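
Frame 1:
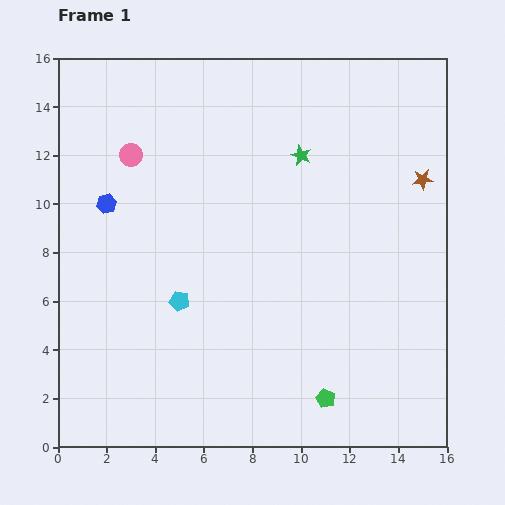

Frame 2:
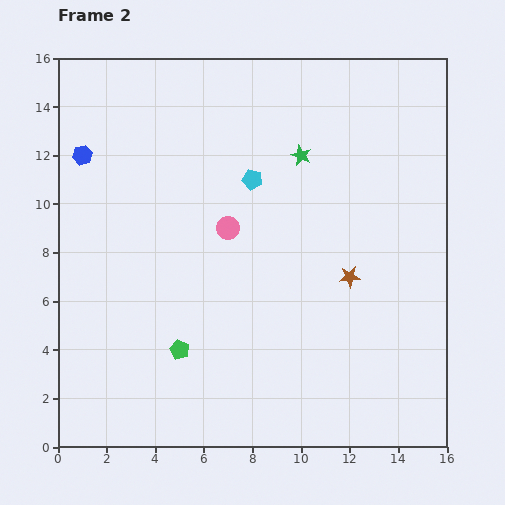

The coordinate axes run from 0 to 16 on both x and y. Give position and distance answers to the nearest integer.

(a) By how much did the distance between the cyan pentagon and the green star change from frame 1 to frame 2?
-6

Distance in frame 1: 8. Distance in frame 2: 2.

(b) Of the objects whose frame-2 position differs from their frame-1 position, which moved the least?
the blue hexagon

(moved 2)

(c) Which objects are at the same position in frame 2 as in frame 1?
the green star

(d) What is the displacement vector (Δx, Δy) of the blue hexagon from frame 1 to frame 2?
(-1, 2)

The blue hexagon was at (2, 10) in frame 1 and (1, 12) in frame 2.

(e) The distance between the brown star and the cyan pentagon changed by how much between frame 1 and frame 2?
-5

Distance in frame 1: 11. Distance in frame 2: 6.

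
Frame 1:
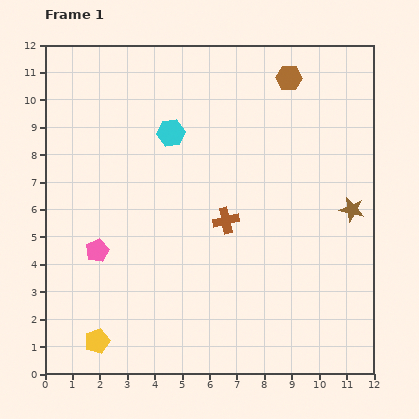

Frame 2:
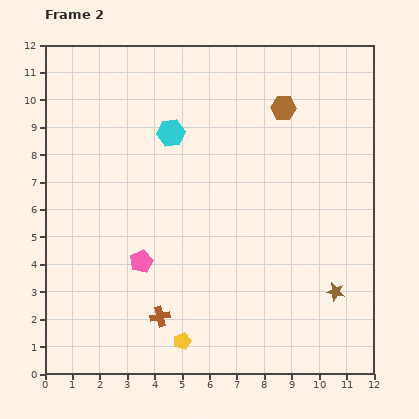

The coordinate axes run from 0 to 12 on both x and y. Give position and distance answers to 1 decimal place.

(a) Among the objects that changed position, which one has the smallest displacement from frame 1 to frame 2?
the brown hexagon

(moved 1.1)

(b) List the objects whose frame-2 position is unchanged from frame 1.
the cyan hexagon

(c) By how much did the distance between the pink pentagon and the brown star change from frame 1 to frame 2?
-2.2

Distance in frame 1: 9.4. Distance in frame 2: 7.2.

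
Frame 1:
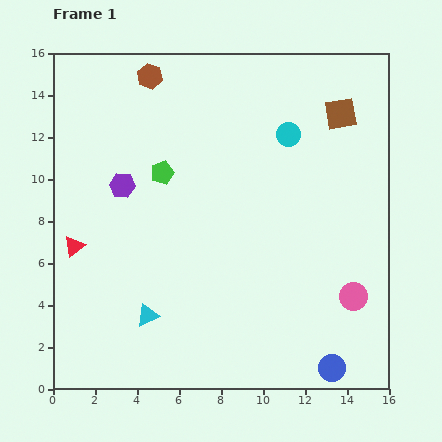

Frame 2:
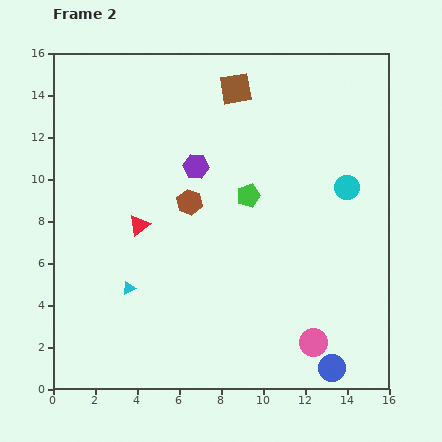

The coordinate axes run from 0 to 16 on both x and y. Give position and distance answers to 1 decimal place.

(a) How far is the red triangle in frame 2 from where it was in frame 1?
3.3

The red triangle moved from (1.0, 6.8) to (4.1, 7.8), a distance of √(3.1² + 1.0²) ≈ 3.3.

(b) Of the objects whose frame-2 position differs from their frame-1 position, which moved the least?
the cyan triangle

(moved 1.6)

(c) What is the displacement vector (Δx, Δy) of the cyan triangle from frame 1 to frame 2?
(-0.9, 1.3)

The cyan triangle was at (4.5, 3.5) in frame 1 and (3.6, 4.8) in frame 2.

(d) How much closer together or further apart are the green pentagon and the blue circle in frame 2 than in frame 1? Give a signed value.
-3.2

Distance in frame 1: 12.3. Distance in frame 2: 9.1.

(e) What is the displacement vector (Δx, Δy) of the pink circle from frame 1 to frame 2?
(-1.9, -2.2)

The pink circle was at (14.3, 4.4) in frame 1 and (12.4, 2.2) in frame 2.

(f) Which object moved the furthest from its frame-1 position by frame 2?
the brown hexagon

(moved 6.3; next 5.1)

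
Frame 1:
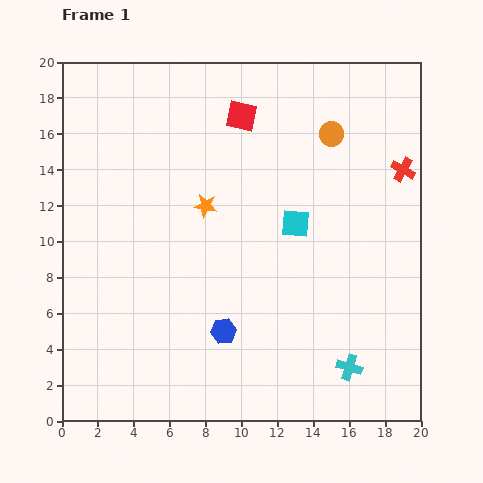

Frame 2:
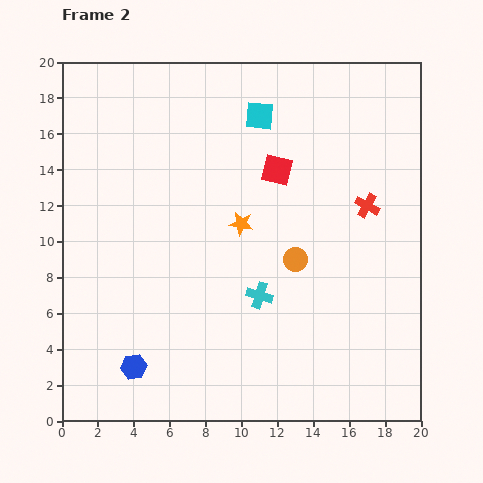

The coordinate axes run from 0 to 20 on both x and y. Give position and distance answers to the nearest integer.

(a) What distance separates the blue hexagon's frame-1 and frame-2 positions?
5

The blue hexagon moved from (9, 5) to (4, 3), a distance of √(5² + 2²) ≈ 5.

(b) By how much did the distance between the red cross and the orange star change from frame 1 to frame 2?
-4

Distance in frame 1: 11. Distance in frame 2: 7.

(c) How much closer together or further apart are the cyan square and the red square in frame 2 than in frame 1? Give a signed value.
-4

Distance in frame 1: 7. Distance in frame 2: 3.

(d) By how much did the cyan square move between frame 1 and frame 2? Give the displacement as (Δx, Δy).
(-2, 6)

The cyan square was at (13, 11) in frame 1 and (11, 17) in frame 2.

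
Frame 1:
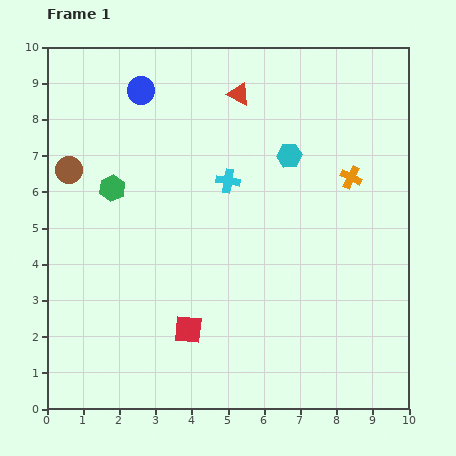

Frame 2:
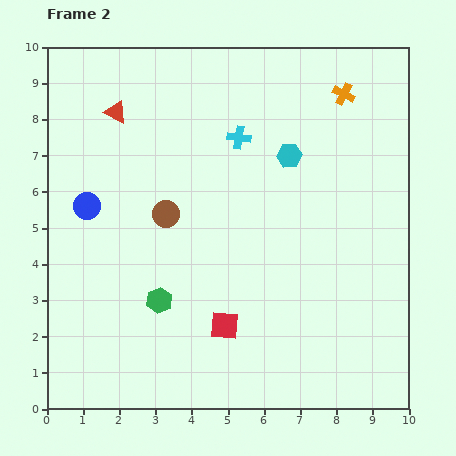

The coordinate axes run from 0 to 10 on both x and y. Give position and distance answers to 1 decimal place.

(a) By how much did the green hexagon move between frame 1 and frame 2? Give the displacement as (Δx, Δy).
(1.3, -3.1)

The green hexagon was at (1.8, 6.1) in frame 1 and (3.1, 3.0) in frame 2.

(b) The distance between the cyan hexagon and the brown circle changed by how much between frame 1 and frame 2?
-2.3

Distance in frame 1: 6.1. Distance in frame 2: 3.8.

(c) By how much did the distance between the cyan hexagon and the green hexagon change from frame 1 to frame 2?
+0.4

Distance in frame 1: 5.0. Distance in frame 2: 5.4.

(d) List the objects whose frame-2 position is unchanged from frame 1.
the cyan hexagon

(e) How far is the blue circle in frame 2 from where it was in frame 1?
3.5

The blue circle moved from (2.6, 8.8) to (1.1, 5.6), a distance of √(1.5² + 3.2²) ≈ 3.5.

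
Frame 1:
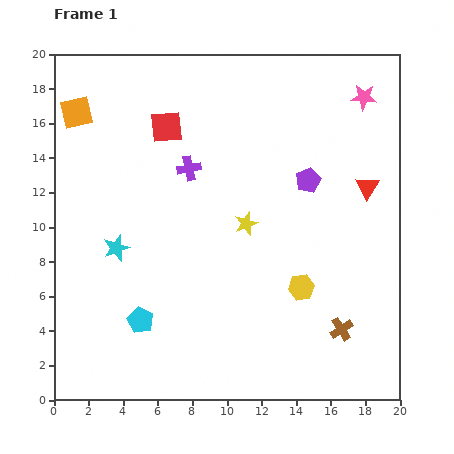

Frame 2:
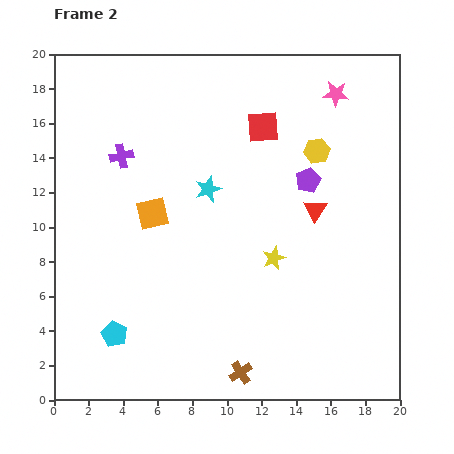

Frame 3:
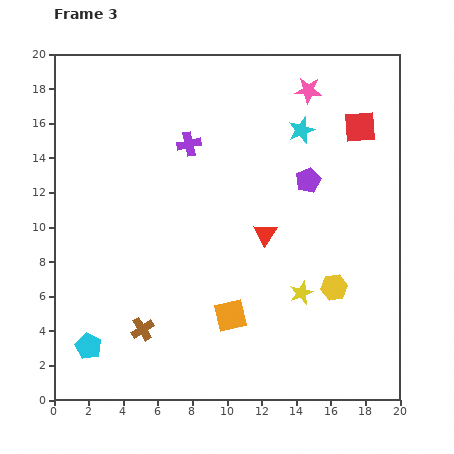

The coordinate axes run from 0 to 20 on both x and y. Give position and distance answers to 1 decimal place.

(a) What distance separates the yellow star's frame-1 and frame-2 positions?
2.6

The yellow star moved from (11.1, 10.2) to (12.7, 8.2), a distance of √(1.6² + 2.0²) ≈ 2.6.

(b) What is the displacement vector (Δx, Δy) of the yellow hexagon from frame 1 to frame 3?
(1.9, 0.0)

The yellow hexagon was at (14.3, 6.5) in frame 1 and (16.2, 6.5) in frame 3.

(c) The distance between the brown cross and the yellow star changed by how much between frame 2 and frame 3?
+2.5

Distance in frame 2: 6.9. Distance in frame 3: 9.4.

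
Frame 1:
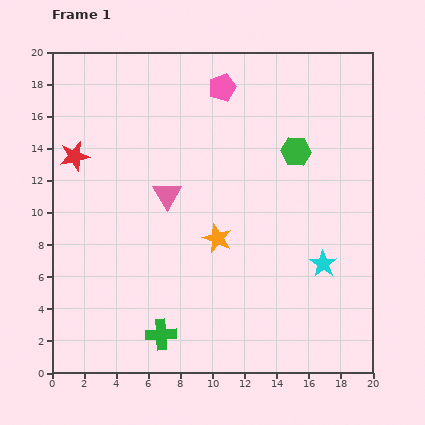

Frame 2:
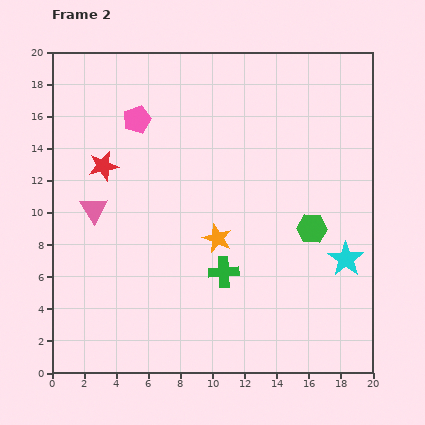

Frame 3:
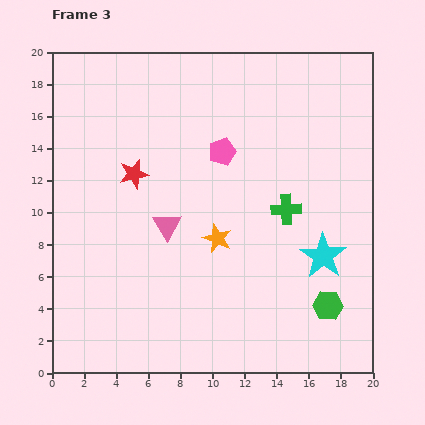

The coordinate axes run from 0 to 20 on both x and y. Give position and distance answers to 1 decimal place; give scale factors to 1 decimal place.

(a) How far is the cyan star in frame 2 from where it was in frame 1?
1.4

The cyan star moved from (16.9, 6.8) to (18.3, 7.1), a distance of √(1.4² + 0.3²) ≈ 1.4.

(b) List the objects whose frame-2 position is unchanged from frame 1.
the orange star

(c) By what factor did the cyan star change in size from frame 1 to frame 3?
1.7×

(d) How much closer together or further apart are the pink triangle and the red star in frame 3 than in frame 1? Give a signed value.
-2.5

Distance in frame 1: 6.3. Distance in frame 3: 3.8.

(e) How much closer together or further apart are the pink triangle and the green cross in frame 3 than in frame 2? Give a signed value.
-1.5

Distance in frame 2: 9.0. Distance in frame 3: 7.5.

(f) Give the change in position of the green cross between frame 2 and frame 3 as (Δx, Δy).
(3.9, 3.9)

The green cross was at (10.7, 6.3) in frame 2 and (14.6, 10.2) in frame 3.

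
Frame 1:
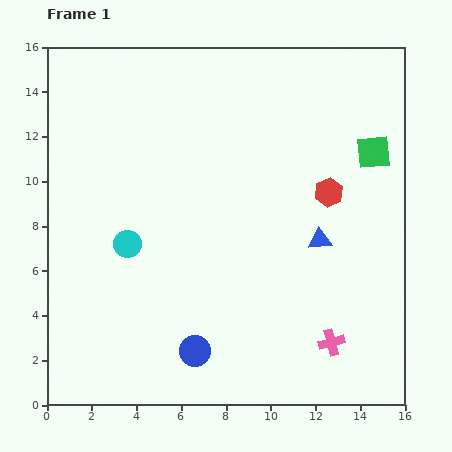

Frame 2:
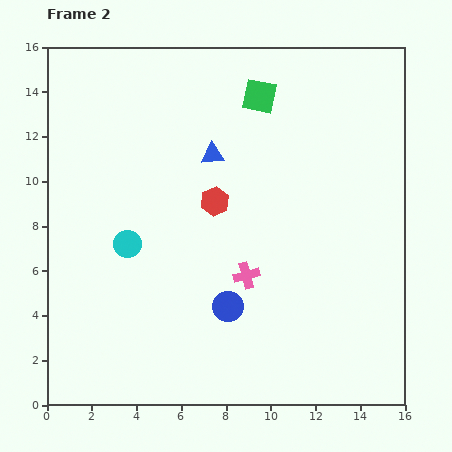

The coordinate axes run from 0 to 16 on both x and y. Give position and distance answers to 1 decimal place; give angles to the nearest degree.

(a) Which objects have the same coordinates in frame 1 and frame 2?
the cyan circle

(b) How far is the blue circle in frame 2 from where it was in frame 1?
2.5

The blue circle moved from (6.6, 2.4) to (8.1, 4.4), a distance of √(1.5² + 2.0²) ≈ 2.5.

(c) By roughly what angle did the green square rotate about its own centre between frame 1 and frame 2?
16° clockwise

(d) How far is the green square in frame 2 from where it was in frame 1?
5.7

The green square moved from (14.6, 11.3) to (9.5, 13.8), a distance of √(5.1² + 2.5²) ≈ 5.7.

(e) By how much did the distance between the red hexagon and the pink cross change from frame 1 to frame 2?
-3.1

Distance in frame 1: 6.7. Distance in frame 2: 3.6.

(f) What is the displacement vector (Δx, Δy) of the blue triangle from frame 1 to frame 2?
(-4.8, 3.8)

The blue triangle was at (12.2, 7.4) in frame 1 and (7.4, 11.2) in frame 2.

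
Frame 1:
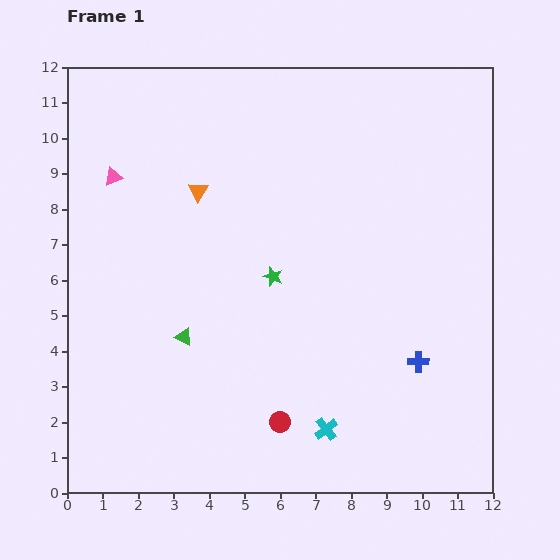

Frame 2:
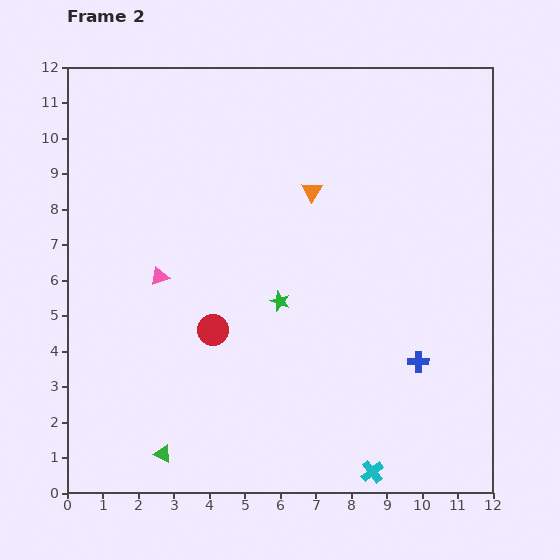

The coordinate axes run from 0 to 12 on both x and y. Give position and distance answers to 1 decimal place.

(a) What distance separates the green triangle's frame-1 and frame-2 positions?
3.4

The green triangle moved from (3.3, 4.4) to (2.7, 1.1), a distance of √(0.6² + 3.3²) ≈ 3.4.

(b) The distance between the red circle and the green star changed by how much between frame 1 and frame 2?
-2.0

Distance in frame 1: 4.1. Distance in frame 2: 2.1.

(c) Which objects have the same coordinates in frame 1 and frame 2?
the blue cross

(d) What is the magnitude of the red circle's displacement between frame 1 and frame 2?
3.2

The red circle moved from (6.0, 2.0) to (4.1, 4.6), a distance of √(1.9² + 2.6²) ≈ 3.2.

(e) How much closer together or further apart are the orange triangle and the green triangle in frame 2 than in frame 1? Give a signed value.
+4.4

Distance in frame 1: 4.1. Distance in frame 2: 8.5.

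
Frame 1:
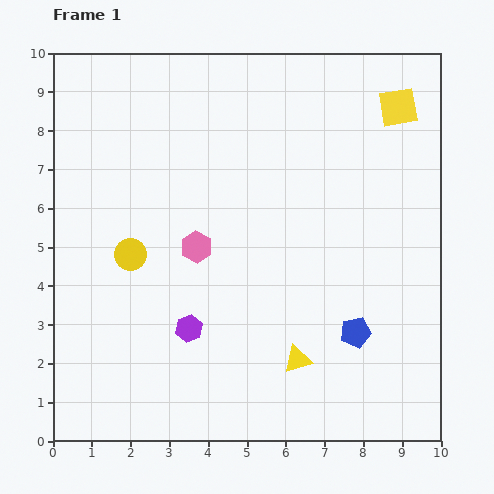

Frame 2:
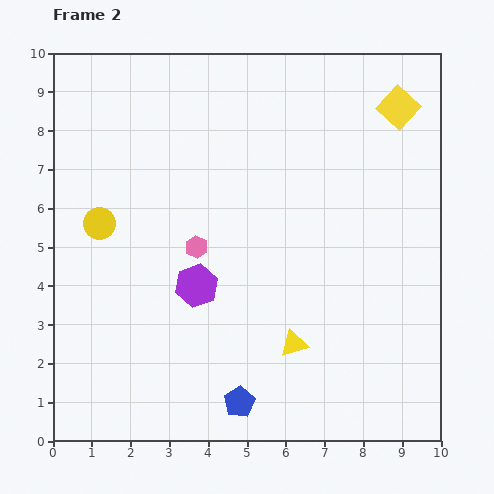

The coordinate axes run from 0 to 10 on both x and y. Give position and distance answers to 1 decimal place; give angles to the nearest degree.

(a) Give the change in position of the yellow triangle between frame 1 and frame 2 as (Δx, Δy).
(-0.1, 0.4)

The yellow triangle was at (6.3, 2.1) in frame 1 and (6.2, 2.5) in frame 2.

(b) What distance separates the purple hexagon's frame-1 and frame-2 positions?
1.1

The purple hexagon moved from (3.5, 2.9) to (3.7, 4.0), a distance of √(0.2² + 1.1²) ≈ 1.1.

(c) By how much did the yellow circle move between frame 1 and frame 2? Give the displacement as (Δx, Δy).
(-0.8, 0.8)

The yellow circle was at (2.0, 4.8) in frame 1 and (1.2, 5.6) in frame 2.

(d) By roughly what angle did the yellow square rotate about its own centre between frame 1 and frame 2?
39° counter-clockwise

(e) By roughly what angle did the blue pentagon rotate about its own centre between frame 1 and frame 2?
17° counter-clockwise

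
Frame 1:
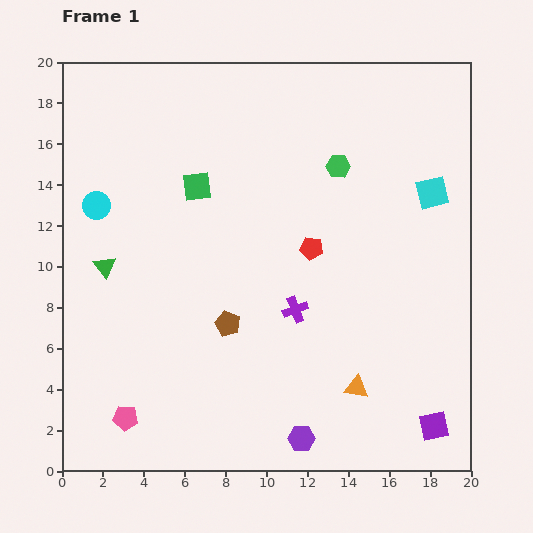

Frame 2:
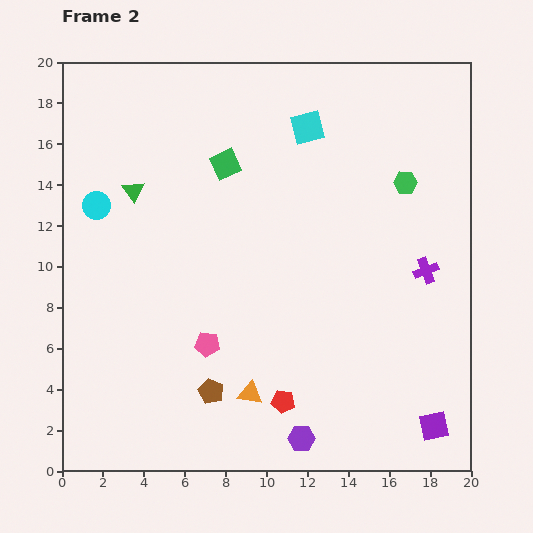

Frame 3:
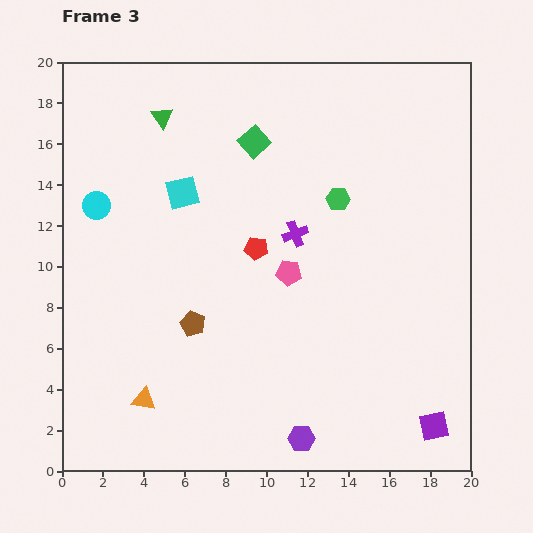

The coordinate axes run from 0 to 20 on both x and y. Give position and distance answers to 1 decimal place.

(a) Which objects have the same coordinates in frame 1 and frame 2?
the purple square, the cyan circle, the purple hexagon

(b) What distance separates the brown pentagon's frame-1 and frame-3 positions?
1.7

The brown pentagon moved from (8.1, 7.2) to (6.4, 7.2), a distance of √(1.7² + 0.0²) ≈ 1.7.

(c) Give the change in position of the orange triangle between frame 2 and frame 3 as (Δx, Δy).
(-5.2, -0.3)

The orange triangle was at (9.2, 3.8) in frame 2 and (4.0, 3.5) in frame 3.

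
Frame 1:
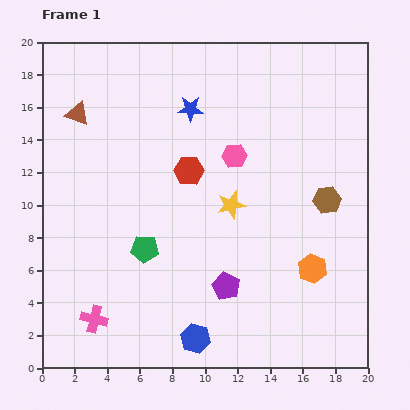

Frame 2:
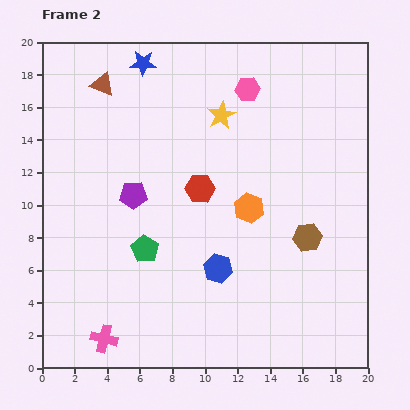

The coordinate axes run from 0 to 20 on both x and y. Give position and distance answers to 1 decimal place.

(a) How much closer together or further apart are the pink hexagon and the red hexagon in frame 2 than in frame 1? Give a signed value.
+3.9

Distance in frame 1: 2.9. Distance in frame 2: 6.8.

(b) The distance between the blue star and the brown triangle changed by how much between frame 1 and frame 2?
-4.1

Distance in frame 1: 6.9. Distance in frame 2: 2.8.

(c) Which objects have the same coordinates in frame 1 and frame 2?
the green pentagon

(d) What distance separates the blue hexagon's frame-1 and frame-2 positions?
4.5

The blue hexagon moved from (9.4, 1.8) to (10.8, 6.1), a distance of √(1.4² + 4.3²) ≈ 4.5.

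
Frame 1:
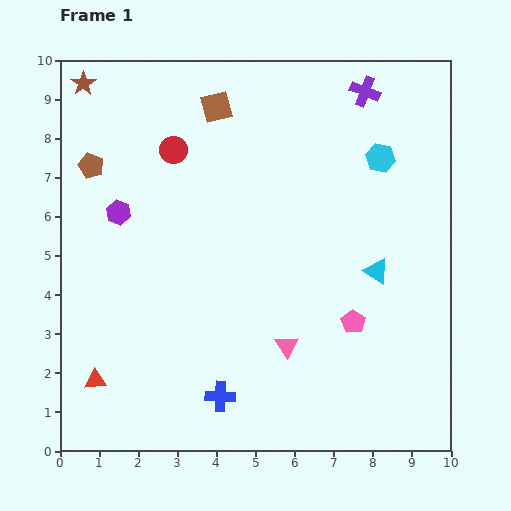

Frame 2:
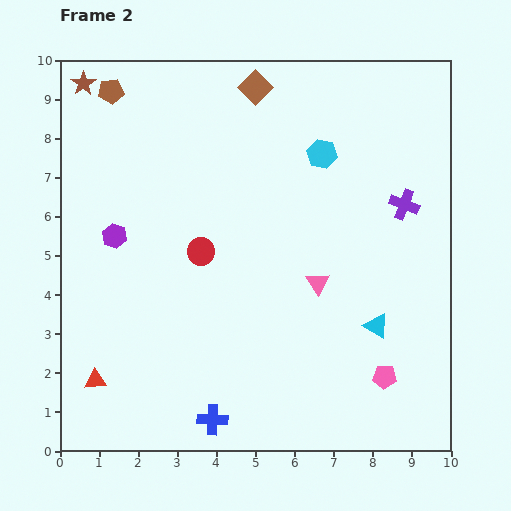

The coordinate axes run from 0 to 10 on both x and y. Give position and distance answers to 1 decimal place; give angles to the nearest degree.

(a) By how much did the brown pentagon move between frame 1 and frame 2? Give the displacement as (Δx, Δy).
(0.5, 1.9)

The brown pentagon was at (0.8, 7.3) in frame 1 and (1.3, 9.2) in frame 2.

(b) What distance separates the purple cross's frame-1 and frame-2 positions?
3.1

The purple cross moved from (7.8, 9.2) to (8.8, 6.3), a distance of √(1.0² + 2.9²) ≈ 3.1.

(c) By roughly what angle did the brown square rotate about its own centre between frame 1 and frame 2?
32° counter-clockwise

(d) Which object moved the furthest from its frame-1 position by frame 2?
the purple cross

(moved 3.1; next 2.7)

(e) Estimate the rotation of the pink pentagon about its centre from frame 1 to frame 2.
30° counter-clockwise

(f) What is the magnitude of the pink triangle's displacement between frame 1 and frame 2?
1.8

The pink triangle moved from (5.8, 2.7) to (6.6, 4.3), a distance of √(0.8² + 1.6²) ≈ 1.8.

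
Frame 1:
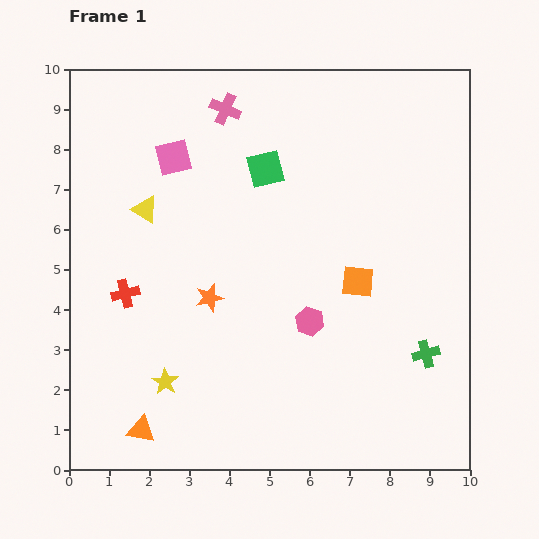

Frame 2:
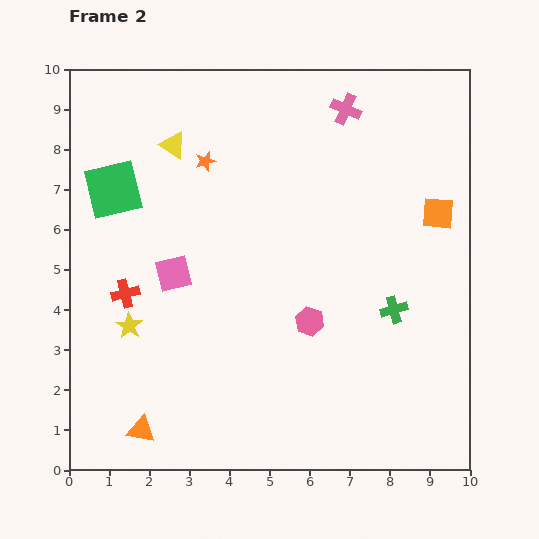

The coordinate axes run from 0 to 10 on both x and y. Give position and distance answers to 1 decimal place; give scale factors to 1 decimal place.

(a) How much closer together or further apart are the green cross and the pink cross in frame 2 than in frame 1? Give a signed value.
-2.8

Distance in frame 1: 7.9. Distance in frame 2: 5.1.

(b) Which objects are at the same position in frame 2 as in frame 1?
the pink hexagon, the red cross, the orange triangle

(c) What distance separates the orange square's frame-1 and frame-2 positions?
2.6

The orange square moved from (7.2, 4.7) to (9.2, 6.4), a distance of √(2.0² + 1.7²) ≈ 2.6.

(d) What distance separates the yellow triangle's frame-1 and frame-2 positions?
1.7

The yellow triangle moved from (1.9, 6.5) to (2.6, 8.1), a distance of √(0.7² + 1.6²) ≈ 1.7.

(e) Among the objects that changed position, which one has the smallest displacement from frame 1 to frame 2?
the green cross

(moved 1.4)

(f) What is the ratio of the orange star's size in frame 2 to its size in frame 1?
0.7×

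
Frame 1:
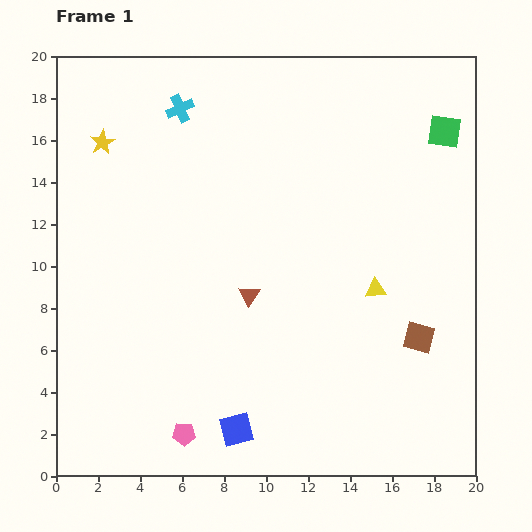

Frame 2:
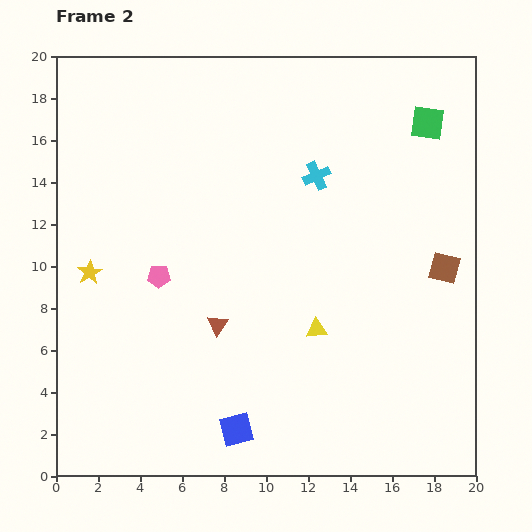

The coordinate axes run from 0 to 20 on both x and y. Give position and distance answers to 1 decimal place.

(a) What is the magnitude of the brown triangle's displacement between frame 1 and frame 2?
2.1

The brown triangle moved from (9.2, 8.6) to (7.7, 7.2), a distance of √(1.5² + 1.4²) ≈ 2.1.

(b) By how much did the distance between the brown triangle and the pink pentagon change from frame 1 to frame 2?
-3.7

Distance in frame 1: 7.3. Distance in frame 2: 3.6.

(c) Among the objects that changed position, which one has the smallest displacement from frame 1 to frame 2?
the green square

(moved 0.9)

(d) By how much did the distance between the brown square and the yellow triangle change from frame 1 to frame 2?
+3.7

Distance in frame 1: 3.1. Distance in frame 2: 6.8.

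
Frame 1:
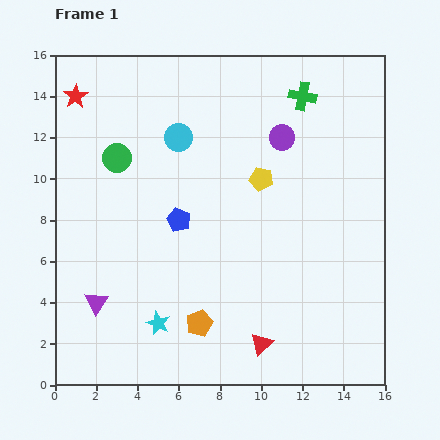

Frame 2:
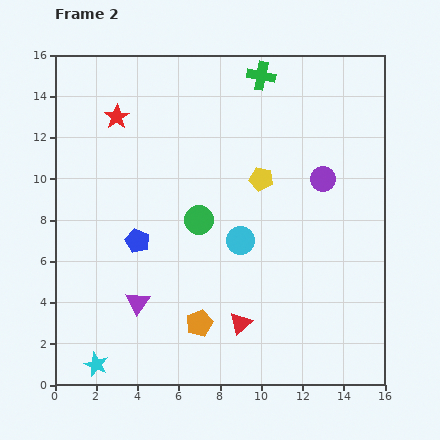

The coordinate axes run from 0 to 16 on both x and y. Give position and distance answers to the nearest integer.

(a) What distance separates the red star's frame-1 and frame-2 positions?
2

The red star moved from (1, 14) to (3, 13), a distance of √(2² + 1²) ≈ 2.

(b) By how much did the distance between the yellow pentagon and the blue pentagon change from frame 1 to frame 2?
+3

Distance in frame 1: 4. Distance in frame 2: 7.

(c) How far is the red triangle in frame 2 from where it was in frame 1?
1

The red triangle moved from (10, 2) to (9, 3), a distance of √(1² + 1²) ≈ 1.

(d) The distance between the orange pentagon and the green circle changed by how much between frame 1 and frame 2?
-4

Distance in frame 1: 9. Distance in frame 2: 5.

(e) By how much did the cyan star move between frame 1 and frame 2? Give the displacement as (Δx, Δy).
(-3, -2)

The cyan star was at (5, 3) in frame 1 and (2, 1) in frame 2.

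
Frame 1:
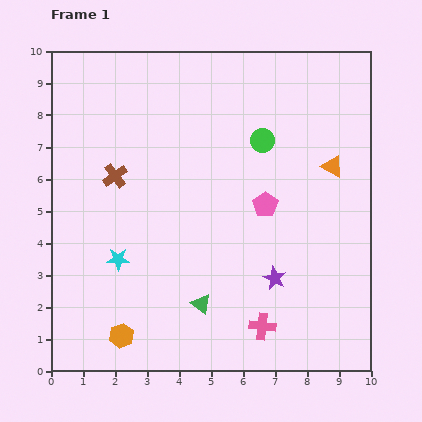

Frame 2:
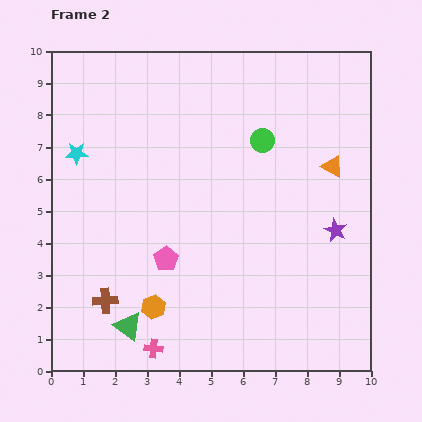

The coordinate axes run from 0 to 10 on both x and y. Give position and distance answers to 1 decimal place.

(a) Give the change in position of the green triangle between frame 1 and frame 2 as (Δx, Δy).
(-2.3, -0.7)

The green triangle was at (4.7, 2.1) in frame 1 and (2.4, 1.4) in frame 2.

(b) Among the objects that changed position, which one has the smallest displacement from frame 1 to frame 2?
the orange hexagon

(moved 1.3)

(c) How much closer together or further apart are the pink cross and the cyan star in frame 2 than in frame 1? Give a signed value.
+1.6

Distance in frame 1: 5.0. Distance in frame 2: 6.6.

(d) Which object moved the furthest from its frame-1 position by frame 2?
the brown cross

(moved 3.9; next 3.5)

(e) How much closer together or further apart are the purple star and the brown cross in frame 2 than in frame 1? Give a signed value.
+1.6

Distance in frame 1: 5.9. Distance in frame 2: 7.5.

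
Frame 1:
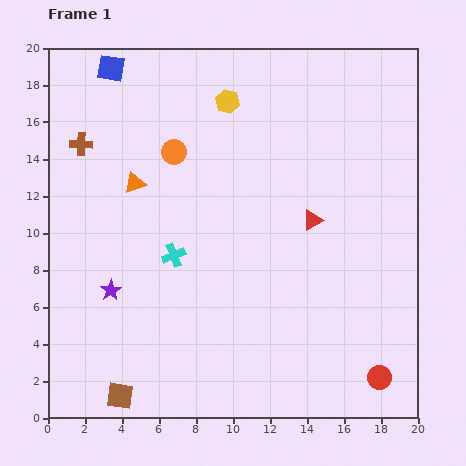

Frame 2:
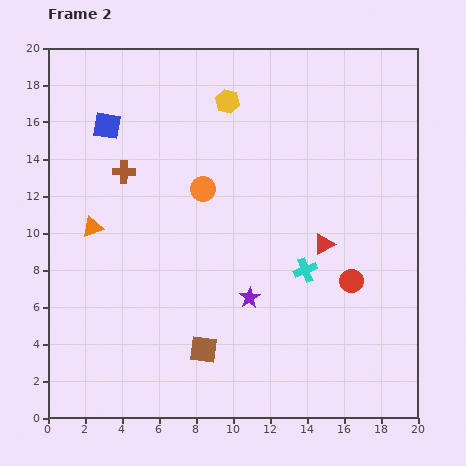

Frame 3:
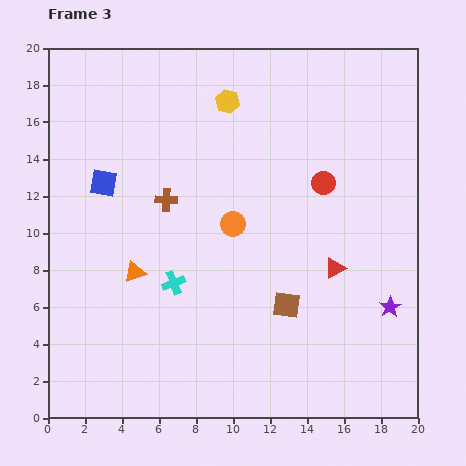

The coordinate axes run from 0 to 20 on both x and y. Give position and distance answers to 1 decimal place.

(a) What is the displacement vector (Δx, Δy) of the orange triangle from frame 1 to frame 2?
(-2.3, -2.4)

The orange triangle was at (4.7, 12.7) in frame 1 and (2.4, 10.3) in frame 2.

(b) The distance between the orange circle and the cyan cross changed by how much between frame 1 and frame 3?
-1.1

Distance in frame 1: 5.6. Distance in frame 3: 4.5.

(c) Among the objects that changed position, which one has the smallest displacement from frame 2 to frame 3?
the red triangle

(moved 1.4)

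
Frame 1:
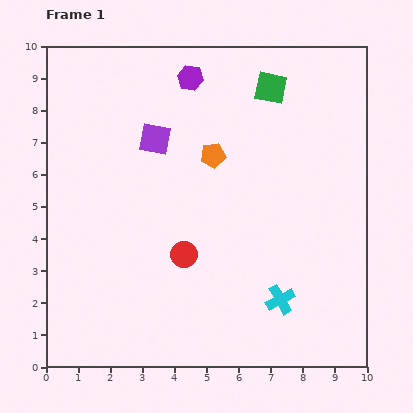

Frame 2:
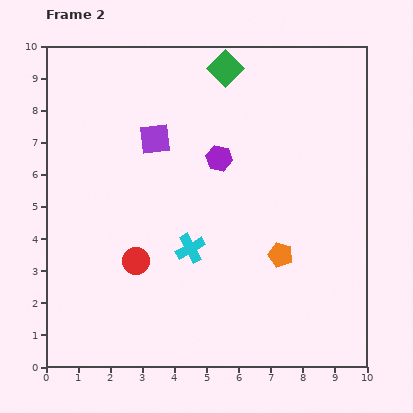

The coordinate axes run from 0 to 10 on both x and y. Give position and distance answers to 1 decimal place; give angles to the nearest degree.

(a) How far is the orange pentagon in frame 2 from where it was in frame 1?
3.7

The orange pentagon moved from (5.2, 6.6) to (7.3, 3.5), a distance of √(2.1² + 3.1²) ≈ 3.7.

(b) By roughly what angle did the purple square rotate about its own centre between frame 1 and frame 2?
17° counter-clockwise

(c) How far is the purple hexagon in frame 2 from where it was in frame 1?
2.7

The purple hexagon moved from (4.5, 9.0) to (5.4, 6.5), a distance of √(0.9² + 2.5²) ≈ 2.7.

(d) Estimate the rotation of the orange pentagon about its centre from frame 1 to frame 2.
26° clockwise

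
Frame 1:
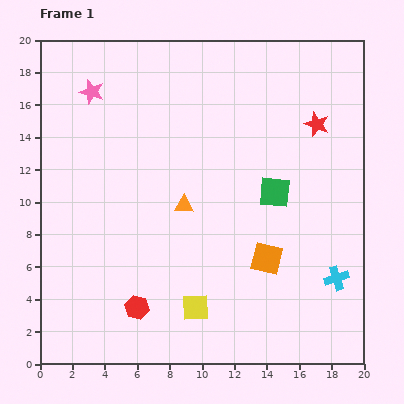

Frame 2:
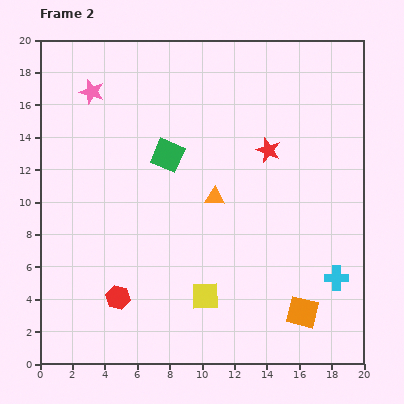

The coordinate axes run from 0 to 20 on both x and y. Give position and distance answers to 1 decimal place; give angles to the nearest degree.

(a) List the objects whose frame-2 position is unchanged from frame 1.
the pink star, the cyan cross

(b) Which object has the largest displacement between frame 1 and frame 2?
the green square

(moved 7.0; next 4.0)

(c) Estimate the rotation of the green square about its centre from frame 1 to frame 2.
18° clockwise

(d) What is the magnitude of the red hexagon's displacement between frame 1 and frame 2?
1.3

The red hexagon moved from (6.0, 3.5) to (4.8, 4.1), a distance of √(1.2² + 0.6²) ≈ 1.3.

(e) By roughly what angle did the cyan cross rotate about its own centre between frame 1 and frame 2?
17° clockwise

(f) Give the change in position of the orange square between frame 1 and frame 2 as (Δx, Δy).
(2.2, -3.3)

The orange square was at (14.0, 6.5) in frame 1 and (16.2, 3.2) in frame 2.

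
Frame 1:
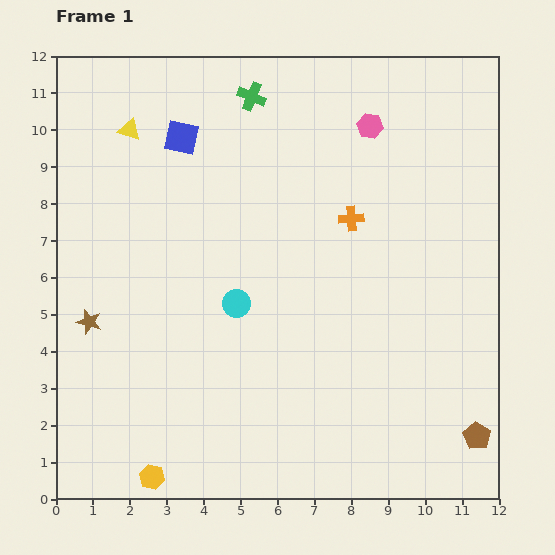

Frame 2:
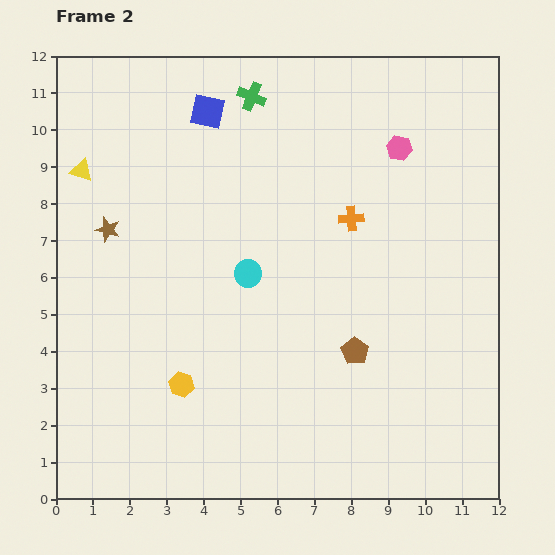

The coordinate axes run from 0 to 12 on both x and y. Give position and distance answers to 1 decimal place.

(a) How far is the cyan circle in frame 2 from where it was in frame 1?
0.9

The cyan circle moved from (4.9, 5.3) to (5.2, 6.1), a distance of √(0.3² + 0.8²) ≈ 0.9.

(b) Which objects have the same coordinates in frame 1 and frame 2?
the green cross, the orange cross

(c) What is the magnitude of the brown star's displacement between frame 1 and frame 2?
2.5

The brown star moved from (0.9, 4.8) to (1.4, 7.3), a distance of √(0.5² + 2.5²) ≈ 2.5.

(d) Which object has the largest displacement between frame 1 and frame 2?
the brown pentagon

(moved 4.0; next 2.6)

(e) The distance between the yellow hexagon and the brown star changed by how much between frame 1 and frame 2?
+0.2

Distance in frame 1: 4.5. Distance in frame 2: 4.7.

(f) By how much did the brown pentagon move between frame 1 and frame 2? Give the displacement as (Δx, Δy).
(-3.3, 2.3)

The brown pentagon was at (11.4, 1.7) in frame 1 and (8.1, 4.0) in frame 2.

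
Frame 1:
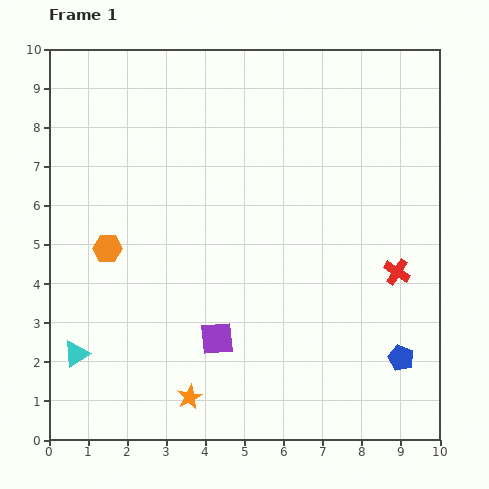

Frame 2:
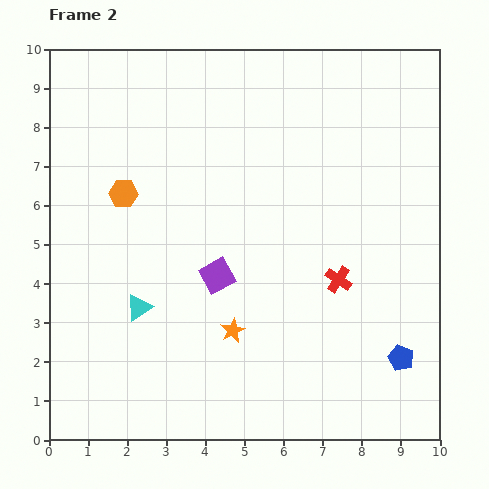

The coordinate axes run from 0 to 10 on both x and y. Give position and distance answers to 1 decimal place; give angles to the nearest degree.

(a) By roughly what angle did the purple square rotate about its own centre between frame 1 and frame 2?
24° counter-clockwise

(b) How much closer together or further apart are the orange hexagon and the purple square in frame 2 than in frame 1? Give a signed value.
-0.4

Distance in frame 1: 3.6. Distance in frame 2: 3.2.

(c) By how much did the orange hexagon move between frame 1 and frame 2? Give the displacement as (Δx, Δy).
(0.4, 1.4)

The orange hexagon was at (1.5, 4.9) in frame 1 and (1.9, 6.3) in frame 2.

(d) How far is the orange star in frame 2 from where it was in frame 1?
2.0

The orange star moved from (3.6, 1.1) to (4.7, 2.8), a distance of √(1.1² + 1.7²) ≈ 2.0.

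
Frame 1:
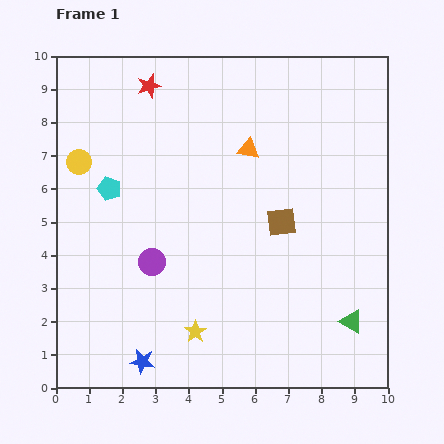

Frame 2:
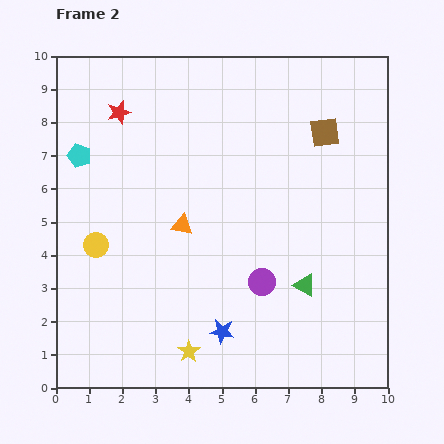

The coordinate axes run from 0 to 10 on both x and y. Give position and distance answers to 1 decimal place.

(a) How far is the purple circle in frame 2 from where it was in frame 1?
3.4

The purple circle moved from (2.9, 3.8) to (6.2, 3.2), a distance of √(3.3² + 0.6²) ≈ 3.4.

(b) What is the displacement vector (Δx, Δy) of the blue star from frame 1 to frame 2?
(2.4, 0.9)

The blue star was at (2.6, 0.8) in frame 1 and (5.0, 1.7) in frame 2.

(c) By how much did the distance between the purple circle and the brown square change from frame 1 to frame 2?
+0.8

Distance in frame 1: 4.1. Distance in frame 2: 4.9.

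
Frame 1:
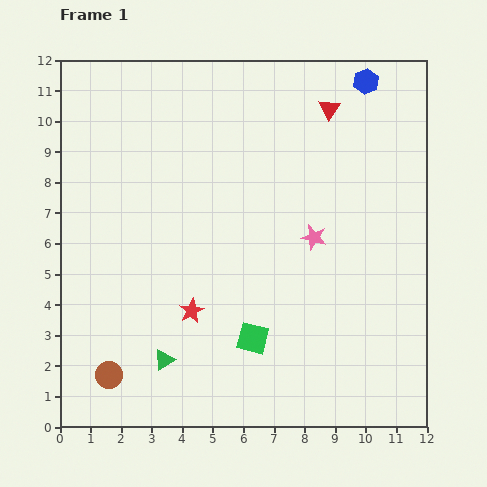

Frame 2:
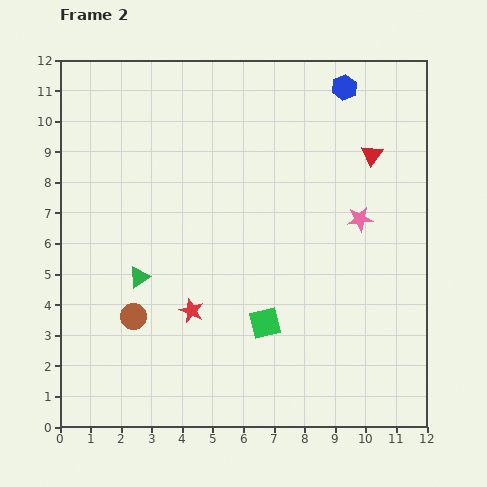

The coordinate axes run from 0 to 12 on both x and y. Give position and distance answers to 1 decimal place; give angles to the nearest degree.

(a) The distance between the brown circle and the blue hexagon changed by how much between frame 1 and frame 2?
-2.6

Distance in frame 1: 12.8. Distance in frame 2: 10.2.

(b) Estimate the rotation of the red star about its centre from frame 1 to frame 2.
20° counter-clockwise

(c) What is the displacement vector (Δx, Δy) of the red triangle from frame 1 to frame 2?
(1.4, -1.5)

The red triangle was at (8.8, 10.4) in frame 1 and (10.2, 8.9) in frame 2.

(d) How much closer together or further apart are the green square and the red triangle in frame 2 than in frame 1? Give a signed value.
-1.4

Distance in frame 1: 7.9. Distance in frame 2: 6.5.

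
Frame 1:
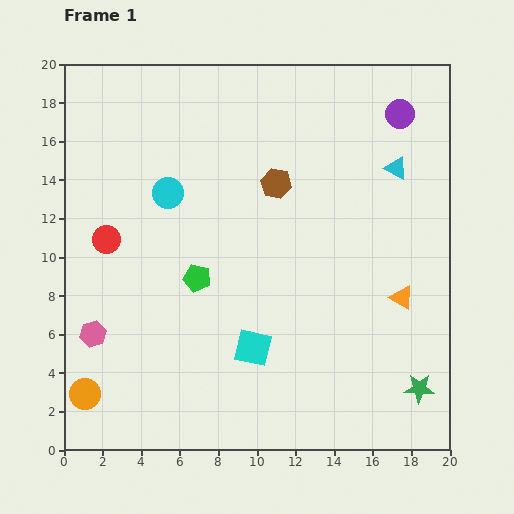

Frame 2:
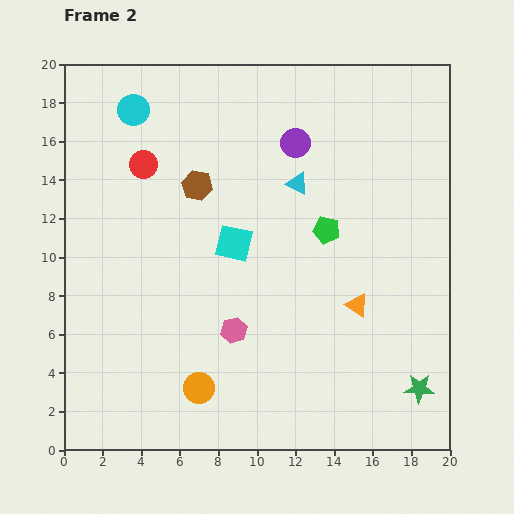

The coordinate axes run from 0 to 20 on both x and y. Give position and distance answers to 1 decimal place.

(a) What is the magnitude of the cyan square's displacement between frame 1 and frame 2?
5.5

The cyan square moved from (9.8, 5.3) to (8.8, 10.7), a distance of √(1.0² + 5.4²) ≈ 5.5.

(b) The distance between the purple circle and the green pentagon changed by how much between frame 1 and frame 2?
-8.7

Distance in frame 1: 13.5. Distance in frame 2: 4.8.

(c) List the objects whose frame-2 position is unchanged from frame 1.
the green star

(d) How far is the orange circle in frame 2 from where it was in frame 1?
5.9

The orange circle moved from (1.1, 2.9) to (7.0, 3.2), a distance of √(5.9² + 0.3²) ≈ 5.9.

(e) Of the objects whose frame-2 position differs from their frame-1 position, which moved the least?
the orange triangle

(moved 2.3)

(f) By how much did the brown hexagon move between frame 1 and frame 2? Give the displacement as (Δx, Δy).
(-4.1, -0.1)

The brown hexagon was at (11.0, 13.8) in frame 1 and (6.9, 13.7) in frame 2.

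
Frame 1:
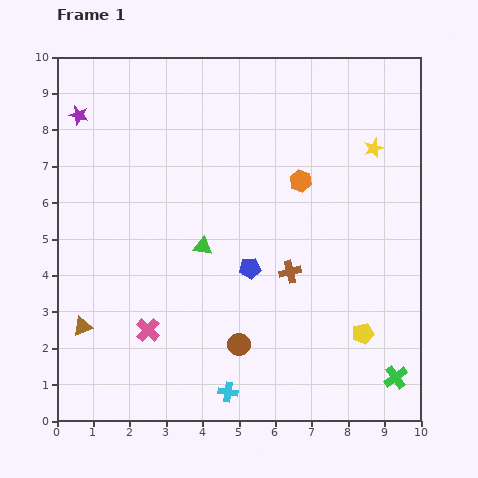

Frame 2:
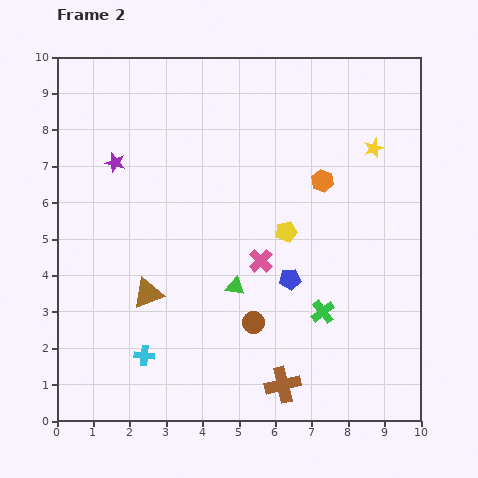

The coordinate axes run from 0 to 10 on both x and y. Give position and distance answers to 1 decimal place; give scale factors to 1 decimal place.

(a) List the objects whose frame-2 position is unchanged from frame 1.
the yellow star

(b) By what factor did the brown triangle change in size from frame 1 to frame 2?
1.5×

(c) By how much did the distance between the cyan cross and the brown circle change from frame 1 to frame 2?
+1.8

Distance in frame 1: 1.3. Distance in frame 2: 3.1.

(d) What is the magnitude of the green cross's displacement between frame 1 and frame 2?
2.7

The green cross moved from (9.3, 1.2) to (7.3, 3.0), a distance of √(2.0² + 1.8²) ≈ 2.7.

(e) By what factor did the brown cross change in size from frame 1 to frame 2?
1.6×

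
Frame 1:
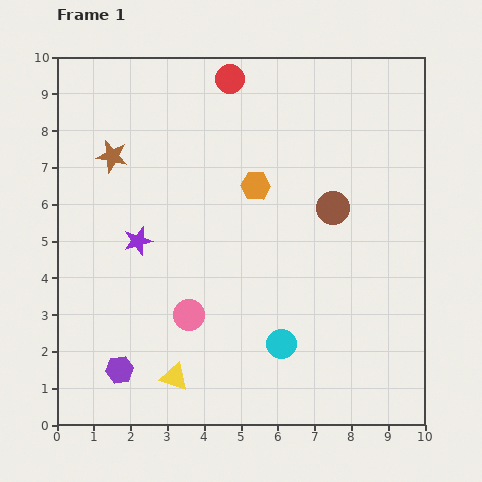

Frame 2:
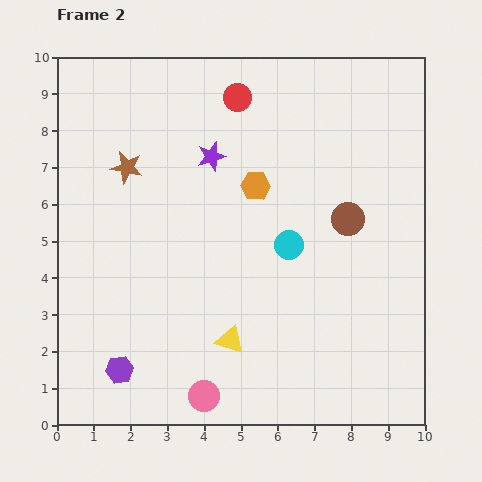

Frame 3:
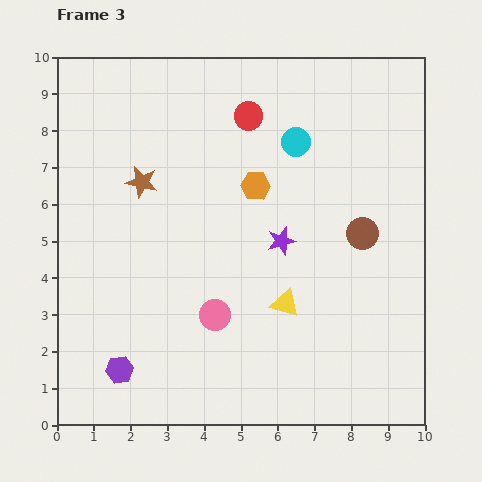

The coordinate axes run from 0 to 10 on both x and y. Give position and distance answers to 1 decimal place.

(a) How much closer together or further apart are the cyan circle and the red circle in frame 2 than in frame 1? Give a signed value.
-3.1

Distance in frame 1: 7.3. Distance in frame 2: 4.2.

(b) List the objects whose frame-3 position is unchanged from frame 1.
the orange hexagon, the purple hexagon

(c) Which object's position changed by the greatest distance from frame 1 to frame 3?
the cyan circle

(moved 5.5; next 3.9)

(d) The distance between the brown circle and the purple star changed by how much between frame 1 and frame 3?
-3.2

Distance in frame 1: 5.4. Distance in frame 3: 2.2.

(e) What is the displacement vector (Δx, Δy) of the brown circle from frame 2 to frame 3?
(0.4, -0.4)

The brown circle was at (7.9, 5.6) in frame 2 and (8.3, 5.2) in frame 3.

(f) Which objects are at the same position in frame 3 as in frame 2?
the orange hexagon, the purple hexagon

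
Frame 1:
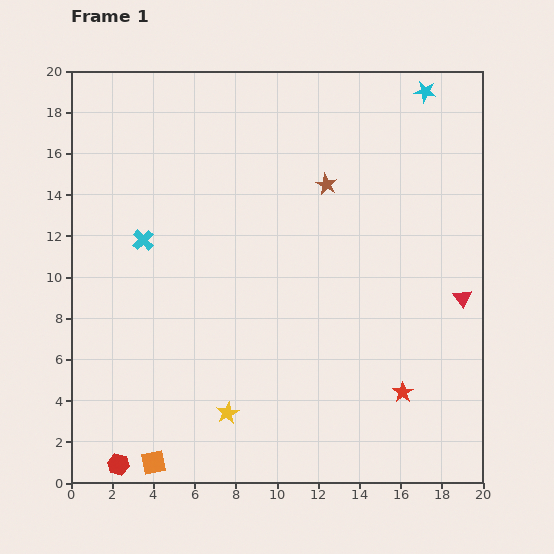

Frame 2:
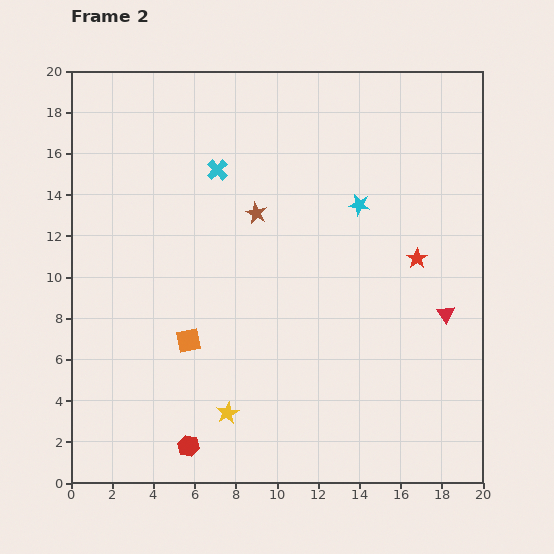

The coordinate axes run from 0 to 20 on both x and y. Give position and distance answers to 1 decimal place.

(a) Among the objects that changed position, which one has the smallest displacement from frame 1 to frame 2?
the red triangle

(moved 1.1)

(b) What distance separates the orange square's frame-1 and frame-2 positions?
6.1

The orange square moved from (4.0, 1.0) to (5.7, 6.9), a distance of √(1.7² + 5.9²) ≈ 6.1.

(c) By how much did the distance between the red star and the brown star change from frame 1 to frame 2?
-2.7

Distance in frame 1: 10.8. Distance in frame 2: 8.1.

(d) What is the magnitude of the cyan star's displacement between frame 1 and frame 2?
6.4

The cyan star moved from (17.2, 19.0) to (14.0, 13.5), a distance of √(3.2² + 5.5²) ≈ 6.4.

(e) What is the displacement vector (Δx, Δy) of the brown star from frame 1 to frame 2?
(-3.4, -1.4)

The brown star was at (12.4, 14.5) in frame 1 and (9.0, 13.1) in frame 2.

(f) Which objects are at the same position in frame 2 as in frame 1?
the yellow star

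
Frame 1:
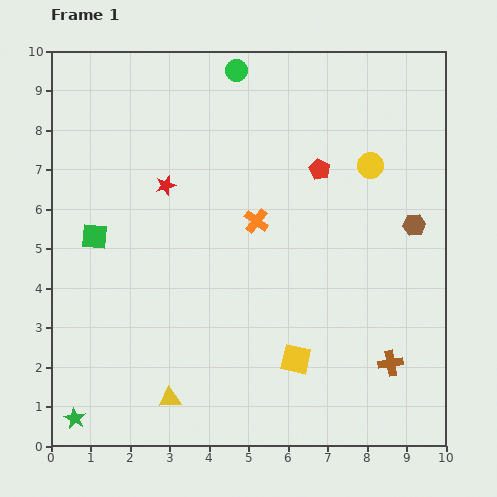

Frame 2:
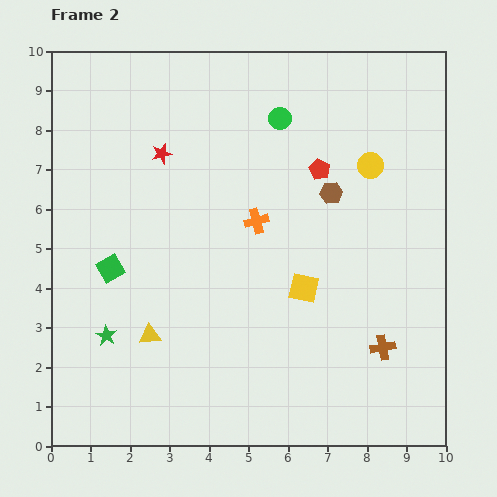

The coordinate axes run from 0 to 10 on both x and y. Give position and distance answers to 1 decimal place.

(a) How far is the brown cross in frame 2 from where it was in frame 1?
0.4

The brown cross moved from (8.6, 2.1) to (8.4, 2.5), a distance of √(0.2² + 0.4²) ≈ 0.4.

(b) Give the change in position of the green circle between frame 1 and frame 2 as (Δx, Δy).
(1.1, -1.2)

The green circle was at (4.7, 9.5) in frame 1 and (5.8, 8.3) in frame 2.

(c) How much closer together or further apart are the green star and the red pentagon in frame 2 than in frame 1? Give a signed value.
-2.0

Distance in frame 1: 8.8. Distance in frame 2: 6.8.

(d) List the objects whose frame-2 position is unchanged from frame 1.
the red pentagon, the yellow circle, the orange cross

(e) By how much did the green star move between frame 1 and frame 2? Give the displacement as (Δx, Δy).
(0.8, 2.1)

The green star was at (0.6, 0.7) in frame 1 and (1.4, 2.8) in frame 2.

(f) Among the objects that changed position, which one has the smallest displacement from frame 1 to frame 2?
the brown cross

(moved 0.4)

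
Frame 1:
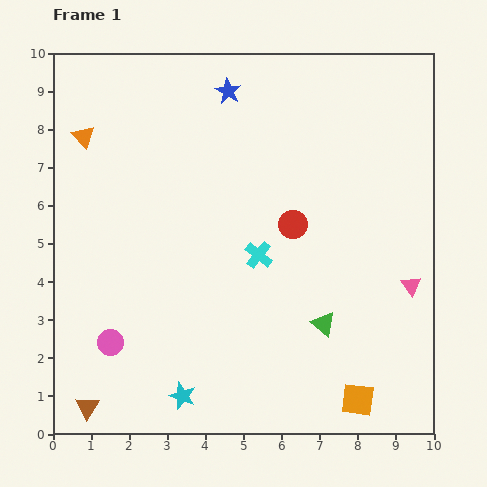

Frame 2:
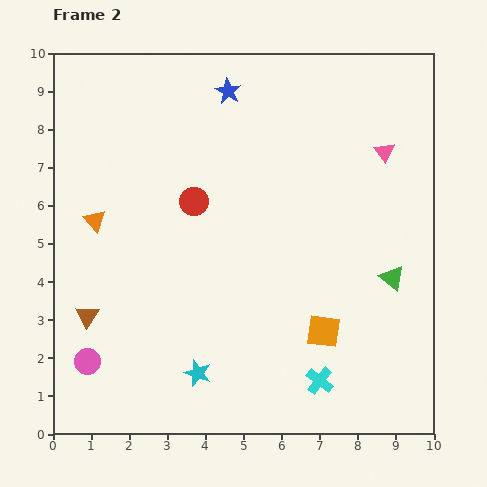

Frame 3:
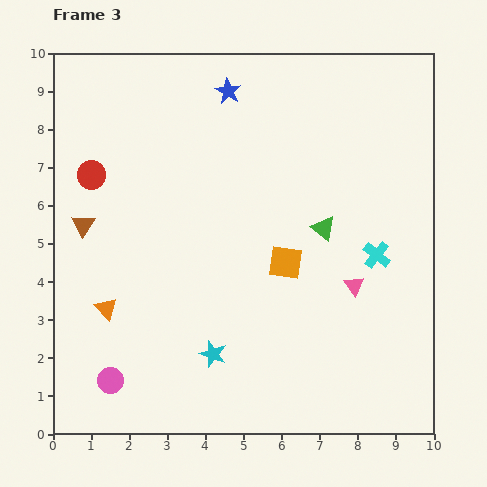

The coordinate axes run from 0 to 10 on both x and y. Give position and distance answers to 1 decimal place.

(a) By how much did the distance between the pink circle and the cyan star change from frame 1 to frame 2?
+0.5

Distance in frame 1: 2.4. Distance in frame 2: 2.9.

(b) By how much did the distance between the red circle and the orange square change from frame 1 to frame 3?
+0.7

Distance in frame 1: 4.9. Distance in frame 3: 5.6.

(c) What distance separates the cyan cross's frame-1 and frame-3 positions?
3.1

The cyan cross moved from (5.4, 4.7) to (8.5, 4.7), a distance of √(3.1² + 0.0²) ≈ 3.1.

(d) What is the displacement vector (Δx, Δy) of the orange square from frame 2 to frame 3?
(-1.0, 1.8)

The orange square was at (7.1, 2.7) in frame 2 and (6.1, 4.5) in frame 3.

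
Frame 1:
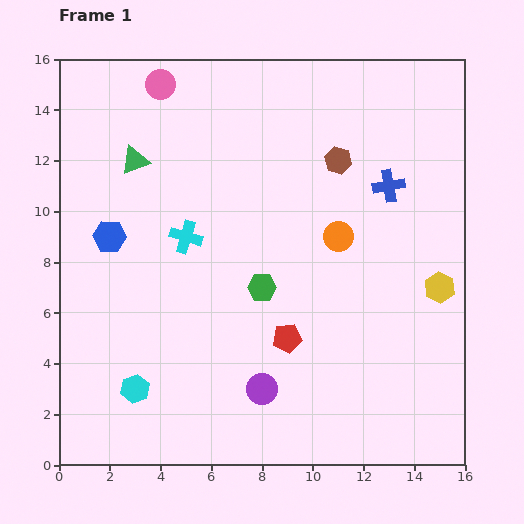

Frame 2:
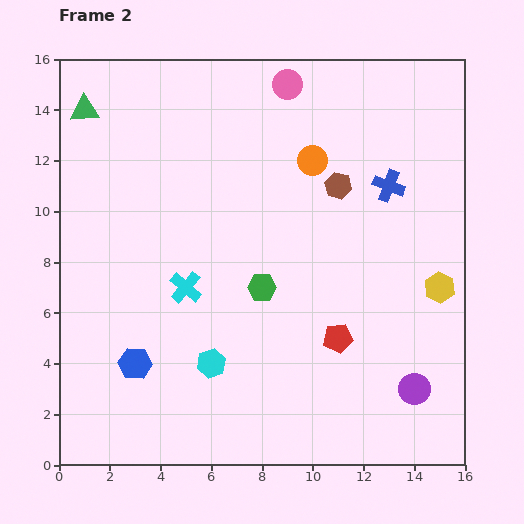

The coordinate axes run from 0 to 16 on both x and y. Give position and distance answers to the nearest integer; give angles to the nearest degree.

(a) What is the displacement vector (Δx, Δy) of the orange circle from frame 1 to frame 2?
(-1, 3)

The orange circle was at (11, 9) in frame 1 and (10, 12) in frame 2.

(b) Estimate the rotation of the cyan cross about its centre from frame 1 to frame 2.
24° clockwise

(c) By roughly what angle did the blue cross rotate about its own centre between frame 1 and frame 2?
30° clockwise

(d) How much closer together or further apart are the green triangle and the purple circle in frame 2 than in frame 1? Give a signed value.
+7

Distance in frame 1: 10. Distance in frame 2: 17.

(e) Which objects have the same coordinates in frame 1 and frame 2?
the blue cross, the green hexagon, the yellow hexagon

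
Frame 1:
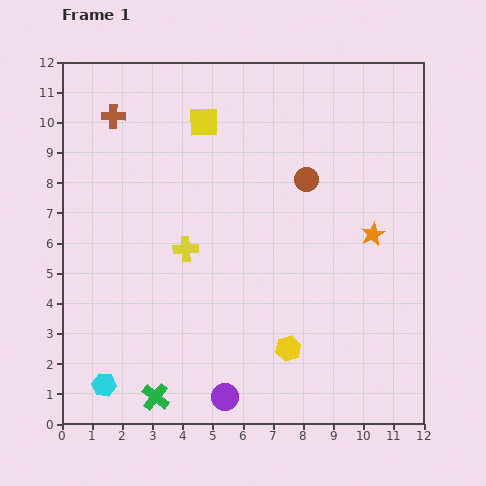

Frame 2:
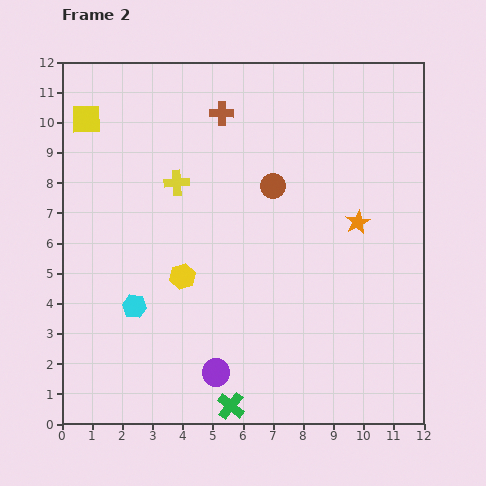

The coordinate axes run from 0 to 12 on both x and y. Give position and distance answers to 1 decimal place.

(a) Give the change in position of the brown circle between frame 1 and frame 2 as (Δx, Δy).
(-1.1, -0.2)

The brown circle was at (8.1, 8.1) in frame 1 and (7.0, 7.9) in frame 2.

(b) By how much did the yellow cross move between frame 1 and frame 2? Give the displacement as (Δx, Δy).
(-0.3, 2.2)

The yellow cross was at (4.1, 5.8) in frame 1 and (3.8, 8.0) in frame 2.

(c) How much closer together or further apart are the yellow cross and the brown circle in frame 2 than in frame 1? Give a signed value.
-1.4

Distance in frame 1: 4.6. Distance in frame 2: 3.2.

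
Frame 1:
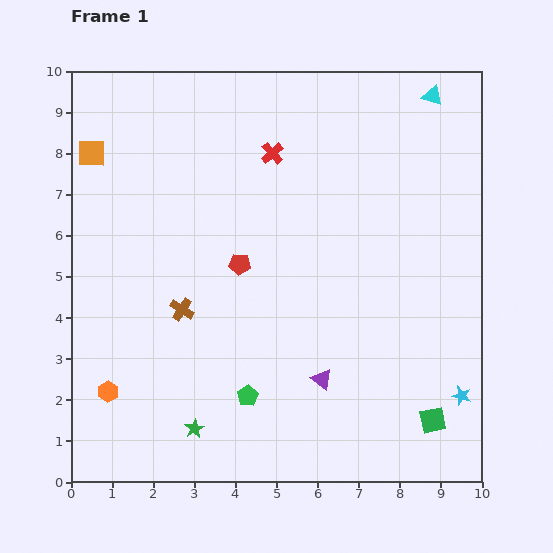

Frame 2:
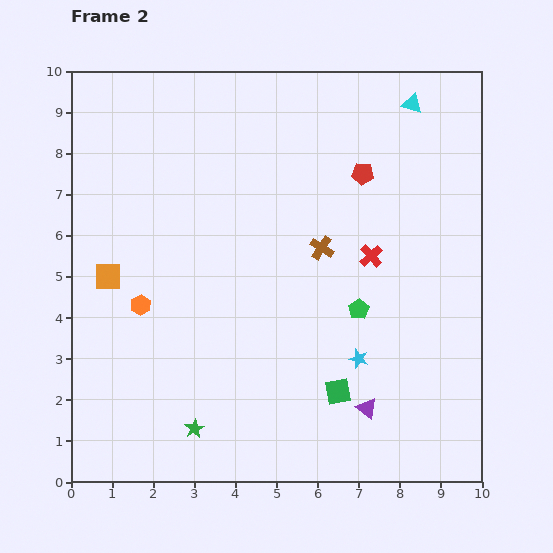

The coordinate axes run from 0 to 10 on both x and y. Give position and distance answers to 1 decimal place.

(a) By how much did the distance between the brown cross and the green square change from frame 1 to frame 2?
-3.2

Distance in frame 1: 6.7. Distance in frame 2: 3.5.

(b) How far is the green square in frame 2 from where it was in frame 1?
2.4

The green square moved from (8.8, 1.5) to (6.5, 2.2), a distance of √(2.3² + 0.7²) ≈ 2.4.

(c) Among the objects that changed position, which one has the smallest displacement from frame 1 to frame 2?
the cyan triangle

(moved 0.5)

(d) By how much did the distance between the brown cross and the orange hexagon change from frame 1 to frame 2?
+1.9

Distance in frame 1: 2.7. Distance in frame 2: 4.6.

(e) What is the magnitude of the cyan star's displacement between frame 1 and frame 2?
2.7

The cyan star moved from (9.5, 2.1) to (7.0, 3.0), a distance of √(2.5² + 0.9²) ≈ 2.7.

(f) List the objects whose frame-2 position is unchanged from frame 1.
the green star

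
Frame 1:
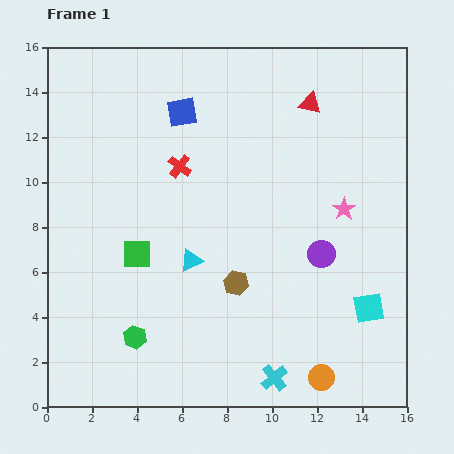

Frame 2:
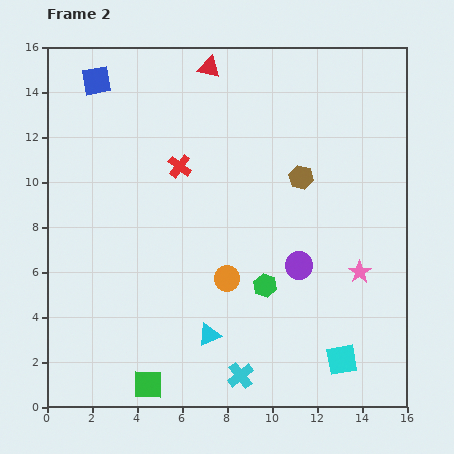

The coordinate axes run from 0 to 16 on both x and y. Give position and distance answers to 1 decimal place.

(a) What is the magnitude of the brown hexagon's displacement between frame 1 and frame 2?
5.5

The brown hexagon moved from (8.4, 5.5) to (11.3, 10.2), a distance of √(2.9² + 4.7²) ≈ 5.5.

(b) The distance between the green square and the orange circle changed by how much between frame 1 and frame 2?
-4.0

Distance in frame 1: 9.9. Distance in frame 2: 5.9.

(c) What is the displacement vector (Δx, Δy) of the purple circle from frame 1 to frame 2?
(-1.0, -0.5)

The purple circle was at (12.2, 6.8) in frame 1 and (11.2, 6.3) in frame 2.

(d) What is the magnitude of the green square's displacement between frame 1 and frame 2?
5.8

The green square moved from (4.0, 6.8) to (4.5, 1.0), a distance of √(0.5² + 5.8²) ≈ 5.8.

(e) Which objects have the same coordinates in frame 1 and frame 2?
the red cross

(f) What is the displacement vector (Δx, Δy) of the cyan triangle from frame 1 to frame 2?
(0.8, -3.3)

The cyan triangle was at (6.4, 6.5) in frame 1 and (7.2, 3.2) in frame 2.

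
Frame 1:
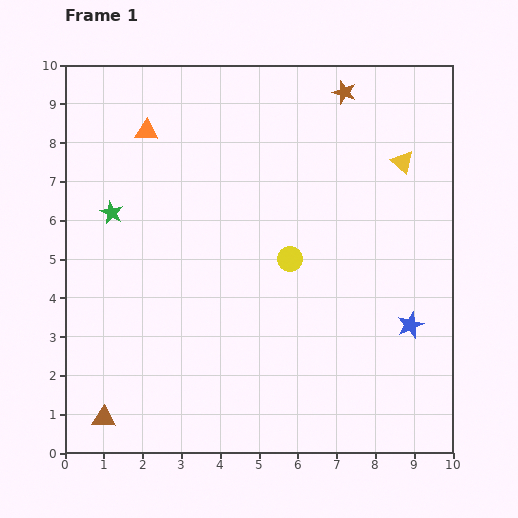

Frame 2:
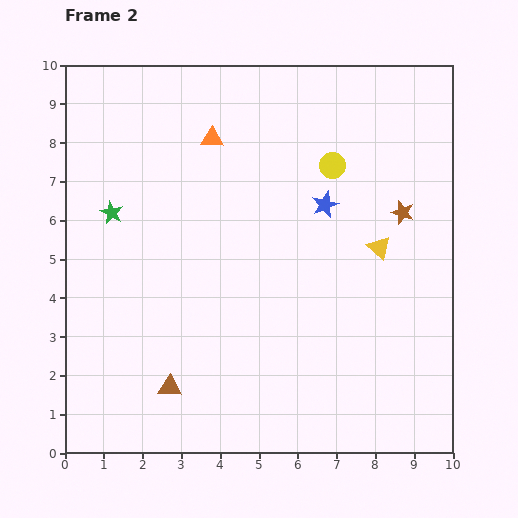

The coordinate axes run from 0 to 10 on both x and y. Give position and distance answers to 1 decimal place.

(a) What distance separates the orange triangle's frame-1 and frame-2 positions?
1.7

The orange triangle moved from (2.1, 8.3) to (3.8, 8.1), a distance of √(1.7² + 0.2²) ≈ 1.7.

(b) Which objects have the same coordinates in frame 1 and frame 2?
the green star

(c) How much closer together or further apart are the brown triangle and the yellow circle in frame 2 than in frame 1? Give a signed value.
+0.8

Distance in frame 1: 6.3. Distance in frame 2: 7.1.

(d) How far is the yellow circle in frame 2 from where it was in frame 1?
2.6

The yellow circle moved from (5.8, 5.0) to (6.9, 7.4), a distance of √(1.1² + 2.4²) ≈ 2.6.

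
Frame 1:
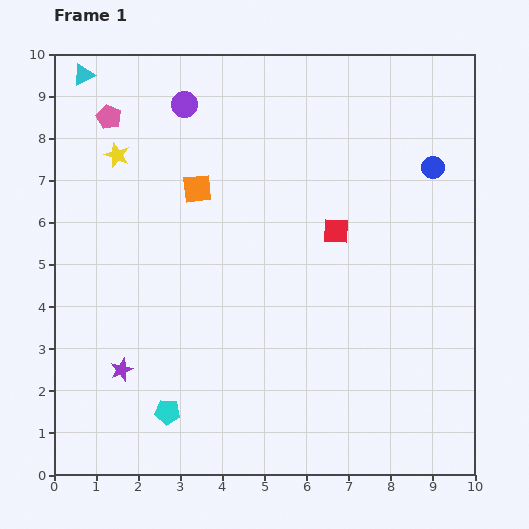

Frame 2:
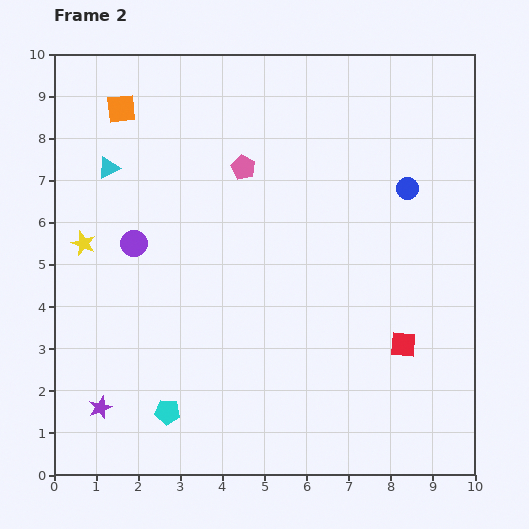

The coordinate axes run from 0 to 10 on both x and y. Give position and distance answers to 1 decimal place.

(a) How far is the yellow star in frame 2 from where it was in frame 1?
2.2

The yellow star moved from (1.5, 7.6) to (0.7, 5.5), a distance of √(0.8² + 2.1²) ≈ 2.2.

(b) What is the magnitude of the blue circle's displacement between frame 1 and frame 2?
0.8

The blue circle moved from (9.0, 7.3) to (8.4, 6.8), a distance of √(0.6² + 0.5²) ≈ 0.8.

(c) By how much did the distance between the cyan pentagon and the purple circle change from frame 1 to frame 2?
-3.2

Distance in frame 1: 7.3. Distance in frame 2: 4.1.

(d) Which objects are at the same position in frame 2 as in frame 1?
the cyan pentagon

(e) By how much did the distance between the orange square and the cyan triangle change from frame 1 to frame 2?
-2.4

Distance in frame 1: 3.8. Distance in frame 2: 1.4.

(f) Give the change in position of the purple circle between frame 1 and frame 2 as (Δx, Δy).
(-1.2, -3.3)

The purple circle was at (3.1, 8.8) in frame 1 and (1.9, 5.5) in frame 2.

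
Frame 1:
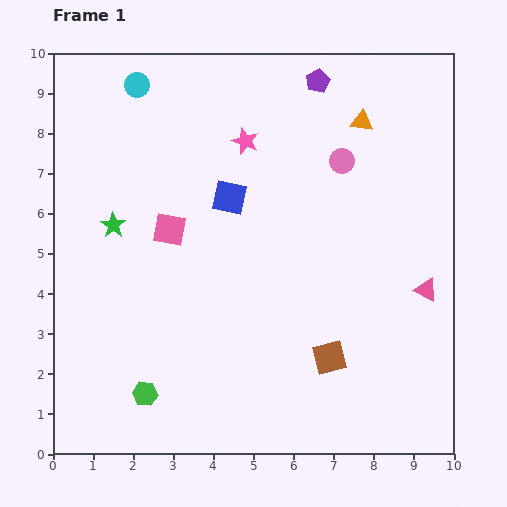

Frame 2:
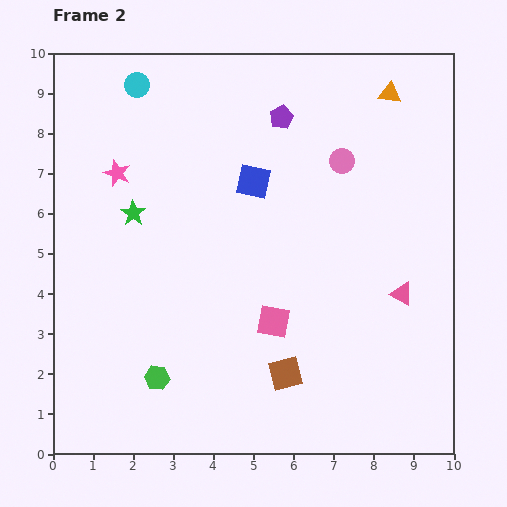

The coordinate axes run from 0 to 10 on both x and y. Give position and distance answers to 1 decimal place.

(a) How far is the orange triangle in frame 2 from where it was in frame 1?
1.0

The orange triangle moved from (7.7, 8.3) to (8.4, 9.0), a distance of √(0.7² + 0.7²) ≈ 1.0.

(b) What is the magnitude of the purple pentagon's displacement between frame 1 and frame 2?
1.3

The purple pentagon moved from (6.6, 9.3) to (5.7, 8.4), a distance of √(0.9² + 0.9²) ≈ 1.3.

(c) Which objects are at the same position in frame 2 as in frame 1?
the cyan circle, the pink circle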